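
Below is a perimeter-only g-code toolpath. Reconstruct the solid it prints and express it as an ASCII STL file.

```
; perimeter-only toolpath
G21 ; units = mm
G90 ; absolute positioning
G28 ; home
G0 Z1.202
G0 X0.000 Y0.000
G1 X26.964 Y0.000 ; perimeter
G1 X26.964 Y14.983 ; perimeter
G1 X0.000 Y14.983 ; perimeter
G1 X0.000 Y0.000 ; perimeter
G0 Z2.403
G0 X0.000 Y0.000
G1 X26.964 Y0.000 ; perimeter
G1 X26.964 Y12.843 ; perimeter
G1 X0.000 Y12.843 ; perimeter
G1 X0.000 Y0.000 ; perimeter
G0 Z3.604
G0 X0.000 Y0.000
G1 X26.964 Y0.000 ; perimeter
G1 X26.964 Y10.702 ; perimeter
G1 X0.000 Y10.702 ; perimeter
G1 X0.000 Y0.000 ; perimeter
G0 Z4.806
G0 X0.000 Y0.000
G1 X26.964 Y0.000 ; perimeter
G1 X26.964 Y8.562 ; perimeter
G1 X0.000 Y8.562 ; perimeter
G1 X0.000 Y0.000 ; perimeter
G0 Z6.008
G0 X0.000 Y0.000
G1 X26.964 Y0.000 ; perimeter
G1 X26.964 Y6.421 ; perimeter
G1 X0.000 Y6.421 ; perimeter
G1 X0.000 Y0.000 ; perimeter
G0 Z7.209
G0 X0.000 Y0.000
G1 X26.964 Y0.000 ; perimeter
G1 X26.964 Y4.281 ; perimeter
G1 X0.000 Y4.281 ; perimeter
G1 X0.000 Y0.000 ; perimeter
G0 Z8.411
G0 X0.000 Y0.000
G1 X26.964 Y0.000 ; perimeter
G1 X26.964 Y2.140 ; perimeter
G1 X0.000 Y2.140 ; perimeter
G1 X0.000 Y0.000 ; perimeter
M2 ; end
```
solid part
  facet normal 0.0000 0.0000 -1.0000
    outer loop
      vertex 26.964 17.124 0.000
      vertex 26.964 0.000 0.000
      vertex 0.000 0.000 0.000
    endloop
  endfacet
  facet normal 0.0000 0.0000 -1.0000
    outer loop
      vertex 0.000 17.124 0.000
      vertex 26.964 17.124 0.000
      vertex 0.000 0.000 0.000
    endloop
  endfacet
  facet normal 0.0000 -1.0000 0.0000
    outer loop
      vertex 0.000 0.000 0.000
      vertex 26.964 0.000 0.000
      vertex 26.964 0.000 9.612
    endloop
  endfacet
  facet normal 0.0000 -1.0000 0.0000
    outer loop
      vertex 0.000 0.000 0.000
      vertex 26.964 0.000 9.612
      vertex 0.000 0.000 9.612
    endloop
  endfacet
  facet normal 0.0000 0.4895 0.8720
    outer loop
      vertex 0.000 0.000 9.612
      vertex 26.964 0.000 9.612
      vertex 26.964 17.124 0.000
    endloop
  endfacet
  facet normal 0.0000 0.4895 0.8720
    outer loop
      vertex 0.000 0.000 9.612
      vertex 26.964 17.124 0.000
      vertex 0.000 17.124 0.000
    endloop
  endfacet
  facet normal -1.0000 0.0000 0.0000
    outer loop
      vertex 0.000 0.000 9.612
      vertex 0.000 17.124 0.000
      vertex 0.000 0.000 0.000
    endloop
  endfacet
  facet normal 1.0000 0.0000 0.0000
    outer loop
      vertex 26.964 0.000 0.000
      vertex 26.964 17.124 0.000
      vertex 26.964 0.000 9.612
    endloop
  endfacet
endsolid part

The G0 Z moves step by Δz≈1.202 mm. The G1 loops shrink linearly with z, so the solid tapers from its base footprint up to z≈9.61. Closing with a flat bottom cap and the tapered top and triangulating gives 8 facets — a wedge (ramp): 27 × 17.1 mm base, rising to 9.61 mm along the y=0 edge and sloping linearly to z=0 at y=17.1.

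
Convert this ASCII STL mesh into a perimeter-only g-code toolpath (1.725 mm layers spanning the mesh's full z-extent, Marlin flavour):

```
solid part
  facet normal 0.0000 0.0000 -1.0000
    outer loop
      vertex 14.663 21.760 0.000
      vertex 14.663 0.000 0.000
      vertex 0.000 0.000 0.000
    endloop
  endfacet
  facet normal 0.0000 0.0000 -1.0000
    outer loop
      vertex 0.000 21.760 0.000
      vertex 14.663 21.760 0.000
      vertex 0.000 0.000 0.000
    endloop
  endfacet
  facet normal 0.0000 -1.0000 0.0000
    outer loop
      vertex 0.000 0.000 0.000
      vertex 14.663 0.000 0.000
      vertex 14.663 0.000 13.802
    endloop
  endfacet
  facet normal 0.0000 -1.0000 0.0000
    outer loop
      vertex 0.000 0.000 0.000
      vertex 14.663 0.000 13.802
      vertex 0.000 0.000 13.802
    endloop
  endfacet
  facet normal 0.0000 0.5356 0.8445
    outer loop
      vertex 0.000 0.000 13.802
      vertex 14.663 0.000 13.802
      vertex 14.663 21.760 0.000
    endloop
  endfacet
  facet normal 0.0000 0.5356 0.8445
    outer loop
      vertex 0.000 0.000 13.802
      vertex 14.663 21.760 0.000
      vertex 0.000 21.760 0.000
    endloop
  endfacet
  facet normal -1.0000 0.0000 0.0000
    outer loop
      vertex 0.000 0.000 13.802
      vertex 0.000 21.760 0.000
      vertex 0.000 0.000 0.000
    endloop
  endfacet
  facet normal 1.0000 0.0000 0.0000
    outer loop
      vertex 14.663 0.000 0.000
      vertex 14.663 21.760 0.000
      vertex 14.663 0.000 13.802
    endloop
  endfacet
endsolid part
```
; perimeter-only toolpath
G21 ; units = mm
G90 ; absolute positioning
G28 ; home
; layer 1
G0 Z1.725
G0 X0.000 Y0.000
G1 X14.663 Y0.000
G1 X14.663 Y19.040
G1 X0.000 Y19.040
G1 X0.000 Y0.000
; layer 2
G0 Z3.450
G0 X0.000 Y0.000
G1 X14.663 Y0.000
G1 X14.663 Y16.320
G1 X0.000 Y16.320
G1 X0.000 Y0.000
; layer 3
G0 Z5.176
G0 X0.000 Y0.000
G1 X14.663 Y0.000
G1 X14.663 Y13.600
G1 X0.000 Y13.600
G1 X0.000 Y0.000
; layer 4
G0 Z6.901
G0 X0.000 Y0.000
G1 X14.663 Y0.000
G1 X14.663 Y10.880
G1 X0.000 Y10.880
G1 X0.000 Y0.000
; layer 5
G0 Z8.626
G0 X0.000 Y0.000
G1 X14.663 Y0.000
G1 X14.663 Y8.160
G1 X0.000 Y8.160
G1 X0.000 Y0.000
; layer 6
G0 Z10.351
G0 X0.000 Y0.000
G1 X14.663 Y0.000
G1 X14.663 Y5.440
G1 X0.000 Y5.440
G1 X0.000 Y0.000
; layer 7
G0 Z12.077
G0 X0.000 Y0.000
G1 X14.663 Y0.000
G1 X14.663 Y2.720
G1 X0.000 Y2.720
G1 X0.000 Y0.000
M2 ; end

The solid is a wedge (ramp): 14.7 × 21.8 mm base, rising to 13.8 mm along the y=0 edge and sloping linearly to z=0 at y=21.8. Slicing at Δz = 1.725 mm — 8 equal slices spanning the solid's height, so layer i sits at z = i·h/8 — gives 7 non-empty perimeters. Each is a 4-segment closed polygon; G0 lifts to the layer z and rapids to the start vertex, then G1 traces the edges. The cross-section shrinks linearly with z (the slice at the apex is degenerate and omitted).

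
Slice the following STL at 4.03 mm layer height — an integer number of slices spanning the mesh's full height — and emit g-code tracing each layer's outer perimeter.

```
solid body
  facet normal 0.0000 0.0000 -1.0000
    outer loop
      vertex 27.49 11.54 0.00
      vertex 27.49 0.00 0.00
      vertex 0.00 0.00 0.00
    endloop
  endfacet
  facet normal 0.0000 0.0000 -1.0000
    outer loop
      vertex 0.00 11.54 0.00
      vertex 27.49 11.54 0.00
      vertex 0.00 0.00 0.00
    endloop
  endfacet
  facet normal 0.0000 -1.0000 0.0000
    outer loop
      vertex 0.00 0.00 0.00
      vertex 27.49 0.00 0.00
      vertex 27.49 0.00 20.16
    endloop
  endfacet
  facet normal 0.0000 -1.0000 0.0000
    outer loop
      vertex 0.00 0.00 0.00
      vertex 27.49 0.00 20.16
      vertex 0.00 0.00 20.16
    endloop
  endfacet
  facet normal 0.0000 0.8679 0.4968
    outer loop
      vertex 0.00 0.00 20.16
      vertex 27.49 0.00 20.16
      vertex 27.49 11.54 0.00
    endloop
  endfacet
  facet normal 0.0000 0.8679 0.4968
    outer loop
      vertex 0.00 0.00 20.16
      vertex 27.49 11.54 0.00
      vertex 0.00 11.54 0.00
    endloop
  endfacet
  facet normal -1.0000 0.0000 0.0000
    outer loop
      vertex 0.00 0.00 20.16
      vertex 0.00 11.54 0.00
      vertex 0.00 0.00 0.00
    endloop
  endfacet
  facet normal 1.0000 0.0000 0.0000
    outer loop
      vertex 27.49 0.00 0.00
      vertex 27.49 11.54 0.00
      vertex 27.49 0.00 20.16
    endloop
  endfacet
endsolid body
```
; perimeter-only toolpath
G21 ; units = mm
G90 ; absolute positioning
G28 ; home
; layer 1
G0 Z4.03
G0 X0.00 Y0.00
G1 X27.49 Y0.00
G1 X27.49 Y9.23
G1 X0.00 Y9.23
G1 X0.00 Y0.00
; layer 2
G0 Z8.06
G0 X0.00 Y0.00
G1 X27.49 Y0.00
G1 X27.49 Y6.92
G1 X0.00 Y6.92
G1 X0.00 Y0.00
; layer 3
G0 Z12.10
G0 X0.00 Y0.00
G1 X27.49 Y0.00
G1 X27.49 Y4.62
G1 X0.00 Y4.62
G1 X0.00 Y0.00
; layer 4
G0 Z16.13
G0 X0.00 Y0.00
G1 X27.49 Y0.00
G1 X27.49 Y2.31
G1 X0.00 Y2.31
G1 X0.00 Y0.00
M2 ; end

The solid is a wedge (ramp): 27.5 × 11.5 mm base, rising to 20.2 mm along the y=0 edge and sloping linearly to z=0 at y=11.5. Slicing at Δz = 4.03 mm — 5 equal slices spanning the solid's height, so layer i sits at z = i·h/5 — gives 4 non-empty perimeters. Each is a 4-segment closed polygon; G0 lifts to the layer z and rapids to the start vertex, then G1 traces the edges. The cross-section shrinks linearly with z (the slice at the apex is degenerate and omitted).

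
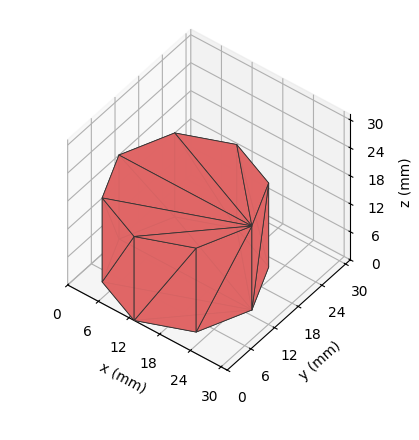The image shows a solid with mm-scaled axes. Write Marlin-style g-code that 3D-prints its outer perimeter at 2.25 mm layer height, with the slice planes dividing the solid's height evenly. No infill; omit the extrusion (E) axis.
Reading the render: the shape is a regular 8-sided prism (a cylinder approximated with 8 flat sides), circumscribed radius ≈ 13 mm, height ≈ 18 mm (dimensions read to the nearest mm from the axis ticks). For the g-code, the solid's height is divided into equal slices at the stated Δz and each level perimeter traced with G1 moves after a G0 lift.

; perimeter-only toolpath
G21 ; units = mm
G90 ; absolute positioning
G28 ; home
; layer 1
G0 Z2.25
G0 X26.00 Y13.00
G1 X22.19 Y22.19
G1 X13.00 Y26.00
G1 X3.81 Y22.19
G1 X0.00 Y13.00
G1 X3.81 Y3.81
G1 X13.00 Y0.00
G1 X22.19 Y3.81
G1 X26.00 Y13.00
; layer 2
G0 Z4.50
G0 X26.00 Y13.00
G1 X22.19 Y22.19
G1 X13.00 Y26.00
G1 X3.81 Y22.19
G1 X0.00 Y13.00
G1 X3.81 Y3.81
G1 X13.00 Y0.00
G1 X22.19 Y3.81
G1 X26.00 Y13.00
; layer 3
G0 Z6.75
G0 X26.00 Y13.00
G1 X22.19 Y22.19
G1 X13.00 Y26.00
G1 X3.81 Y22.19
G1 X0.00 Y13.00
G1 X3.81 Y3.81
G1 X13.00 Y0.00
G1 X22.19 Y3.81
G1 X26.00 Y13.00
; layer 4
G0 Z9.00
G0 X26.00 Y13.00
G1 X22.19 Y22.19
G1 X13.00 Y26.00
G1 X3.81 Y22.19
G1 X0.00 Y13.00
G1 X3.81 Y3.81
G1 X13.00 Y0.00
G1 X22.19 Y3.81
G1 X26.00 Y13.00
; layer 5
G0 Z11.25
G0 X26.00 Y13.00
G1 X22.19 Y22.19
G1 X13.00 Y26.00
G1 X3.81 Y22.19
G1 X0.00 Y13.00
G1 X3.81 Y3.81
G1 X13.00 Y0.00
G1 X22.19 Y3.81
G1 X26.00 Y13.00
; layer 6
G0 Z13.50
G0 X26.00 Y13.00
G1 X22.19 Y22.19
G1 X13.00 Y26.00
G1 X3.81 Y22.19
G1 X0.00 Y13.00
G1 X3.81 Y3.81
G1 X13.00 Y0.00
G1 X22.19 Y3.81
G1 X26.00 Y13.00
; layer 7
G0 Z15.75
G0 X26.00 Y13.00
G1 X22.19 Y22.19
G1 X13.00 Y26.00
G1 X3.81 Y22.19
G1 X0.00 Y13.00
G1 X3.81 Y3.81
G1 X13.00 Y0.00
G1 X22.19 Y3.81
G1 X26.00 Y13.00
; layer 8
G0 Z18.00
G0 X26.00 Y13.00
G1 X22.19 Y22.19
G1 X13.00 Y26.00
G1 X3.81 Y22.19
G1 X0.00 Y13.00
G1 X3.81 Y3.81
G1 X13.00 Y0.00
G1 X22.19 Y3.81
G1 X26.00 Y13.00
M2 ; end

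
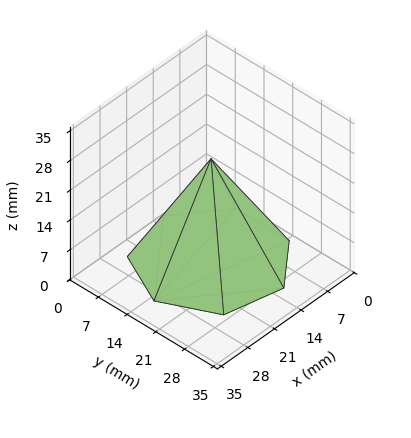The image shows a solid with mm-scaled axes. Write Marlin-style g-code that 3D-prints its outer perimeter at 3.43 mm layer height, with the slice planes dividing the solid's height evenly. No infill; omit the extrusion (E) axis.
Reading the render: the shape is a regular 7-sided pyramid, base circumscribed radius ≈ 15 mm, apex at z ≈ 24 mm (dimensions read to the nearest mm from the axis ticks). For the g-code, the solid's height is divided into equal slices at the stated Δz and each level perimeter traced with G1 moves after a G0 lift.

; perimeter-only toolpath
G21 ; units = mm
G90 ; absolute positioning
G28 ; home
; layer 1
G0 Z3.43
G0 X27.86 Y15.00
G1 X23.01 Y25.05
G1 X12.14 Y27.53
G1 X3.42 Y20.58
G1 X3.42 Y9.42
G1 X12.14 Y2.47
G1 X23.01 Y4.95
G1 X27.86 Y15.00
; layer 2
G0 Z6.86
G0 X25.71 Y15.00
G1 X21.68 Y23.38
G1 X12.61 Y25.44
G1 X5.35 Y19.65
G1 X5.35 Y10.35
G1 X12.61 Y4.56
G1 X21.68 Y6.62
G1 X25.71 Y15.00
; layer 3
G0 Z10.29
G0 X23.57 Y15.00
G1 X20.34 Y21.70
G1 X13.09 Y23.35
G1 X7.28 Y18.72
G1 X7.28 Y11.28
G1 X13.09 Y6.65
G1 X20.34 Y8.30
G1 X23.57 Y15.00
; layer 4
G0 Z13.71
G0 X21.43 Y15.00
G1 X19.01 Y20.03
G1 X13.57 Y21.27
G1 X9.21 Y17.79
G1 X9.21 Y12.21
G1 X13.57 Y8.73
G1 X19.01 Y9.97
G1 X21.43 Y15.00
; layer 5
G0 Z17.14
G0 X19.29 Y15.00
G1 X17.67 Y18.35
G1 X14.05 Y19.18
G1 X11.14 Y16.86
G1 X11.14 Y13.14
G1 X14.05 Y10.82
G1 X17.67 Y11.65
G1 X19.29 Y15.00
; layer 6
G0 Z20.57
G0 X17.14 Y15.00
G1 X16.34 Y16.68
G1 X14.52 Y17.09
G1 X13.07 Y15.93
G1 X13.07 Y14.07
G1 X14.52 Y12.91
G1 X16.34 Y13.32
G1 X17.14 Y15.00
M2 ; end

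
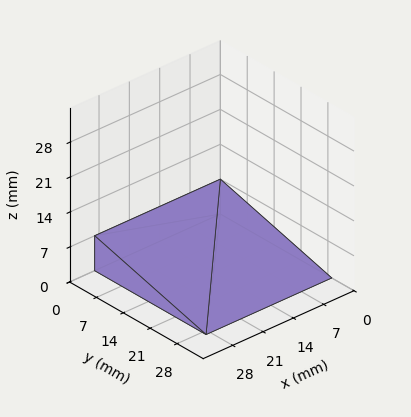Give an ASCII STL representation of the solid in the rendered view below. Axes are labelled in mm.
Reading the render: the shape is a wedge (ramp): 29 × 29 mm base, rising to 7 mm along the y=0 edge and sloping linearly to z=0 at y=29 (dimensions read to the nearest mm from the axis ticks). For the STL, each face is triangulated and given an outward normal.

solid part
  facet normal 0.0000 0.0000 -1.0000
    outer loop
      vertex 29.00 29.00 0.00
      vertex 29.00 0.00 0.00
      vertex 0.00 0.00 0.00
    endloop
  endfacet
  facet normal 0.0000 0.0000 -1.0000
    outer loop
      vertex 0.00 29.00 0.00
      vertex 29.00 29.00 0.00
      vertex 0.00 0.00 0.00
    endloop
  endfacet
  facet normal 0.0000 -1.0000 0.0000
    outer loop
      vertex 0.00 0.00 0.00
      vertex 29.00 0.00 0.00
      vertex 29.00 0.00 7.00
    endloop
  endfacet
  facet normal 0.0000 -1.0000 0.0000
    outer loop
      vertex 0.00 0.00 0.00
      vertex 29.00 0.00 7.00
      vertex 0.00 0.00 7.00
    endloop
  endfacet
  facet normal 0.0000 0.2346 0.9721
    outer loop
      vertex 0.00 0.00 7.00
      vertex 29.00 0.00 7.00
      vertex 29.00 29.00 0.00
    endloop
  endfacet
  facet normal 0.0000 0.2346 0.9721
    outer loop
      vertex 0.00 0.00 7.00
      vertex 29.00 29.00 0.00
      vertex 0.00 29.00 0.00
    endloop
  endfacet
  facet normal -1.0000 0.0000 0.0000
    outer loop
      vertex 0.00 0.00 7.00
      vertex 0.00 29.00 0.00
      vertex 0.00 0.00 0.00
    endloop
  endfacet
  facet normal 1.0000 0.0000 0.0000
    outer loop
      vertex 29.00 0.00 0.00
      vertex 29.00 29.00 0.00
      vertex 29.00 0.00 7.00
    endloop
  endfacet
endsolid part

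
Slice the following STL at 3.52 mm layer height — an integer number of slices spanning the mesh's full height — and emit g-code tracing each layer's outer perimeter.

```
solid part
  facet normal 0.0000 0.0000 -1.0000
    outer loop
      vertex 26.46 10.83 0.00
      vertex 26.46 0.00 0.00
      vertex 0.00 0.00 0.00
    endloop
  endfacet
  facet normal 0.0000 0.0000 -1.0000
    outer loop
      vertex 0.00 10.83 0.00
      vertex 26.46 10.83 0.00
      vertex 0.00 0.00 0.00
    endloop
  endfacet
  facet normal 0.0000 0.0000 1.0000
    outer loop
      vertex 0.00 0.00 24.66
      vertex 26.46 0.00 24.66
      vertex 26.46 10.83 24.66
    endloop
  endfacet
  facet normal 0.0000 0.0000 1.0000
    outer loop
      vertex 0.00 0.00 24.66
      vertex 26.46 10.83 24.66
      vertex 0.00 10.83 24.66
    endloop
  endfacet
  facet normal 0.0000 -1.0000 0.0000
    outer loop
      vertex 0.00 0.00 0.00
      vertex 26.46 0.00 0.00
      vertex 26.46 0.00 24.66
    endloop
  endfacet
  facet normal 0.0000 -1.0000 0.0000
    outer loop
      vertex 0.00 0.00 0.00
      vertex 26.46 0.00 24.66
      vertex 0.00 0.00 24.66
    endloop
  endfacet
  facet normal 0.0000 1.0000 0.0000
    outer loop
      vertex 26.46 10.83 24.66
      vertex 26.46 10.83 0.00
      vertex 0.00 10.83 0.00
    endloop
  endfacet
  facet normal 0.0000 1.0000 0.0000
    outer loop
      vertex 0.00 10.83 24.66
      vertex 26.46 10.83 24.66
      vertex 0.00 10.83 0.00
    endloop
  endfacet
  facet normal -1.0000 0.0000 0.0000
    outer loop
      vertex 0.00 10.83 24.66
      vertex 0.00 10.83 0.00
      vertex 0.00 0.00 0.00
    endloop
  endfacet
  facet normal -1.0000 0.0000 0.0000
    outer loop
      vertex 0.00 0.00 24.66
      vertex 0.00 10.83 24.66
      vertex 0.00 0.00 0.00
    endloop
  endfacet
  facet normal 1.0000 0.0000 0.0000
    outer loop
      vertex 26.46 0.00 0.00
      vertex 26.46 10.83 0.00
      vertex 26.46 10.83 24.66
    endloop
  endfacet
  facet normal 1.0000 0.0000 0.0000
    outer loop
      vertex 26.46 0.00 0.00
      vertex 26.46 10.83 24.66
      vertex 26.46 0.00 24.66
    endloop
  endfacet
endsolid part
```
; perimeter-only toolpath
G21 ; units = mm
G90 ; absolute positioning
G28 ; home
; layer 1
G0 Z3.52
G0 X0.00 Y0.00
G1 X26.46 Y0.00
G1 X26.46 Y10.83
G1 X0.00 Y10.83
G1 X0.00 Y0.00
; layer 2
G0 Z7.05
G0 X0.00 Y0.00
G1 X26.46 Y0.00
G1 X26.46 Y10.83
G1 X0.00 Y10.83
G1 X0.00 Y0.00
; layer 3
G0 Z10.57
G0 X0.00 Y0.00
G1 X26.46 Y0.00
G1 X26.46 Y10.83
G1 X0.00 Y10.83
G1 X0.00 Y0.00
; layer 4
G0 Z14.09
G0 X0.00 Y0.00
G1 X26.46 Y0.00
G1 X26.46 Y10.83
G1 X0.00 Y10.83
G1 X0.00 Y0.00
; layer 5
G0 Z17.61
G0 X0.00 Y0.00
G1 X26.46 Y0.00
G1 X26.46 Y10.83
G1 X0.00 Y10.83
G1 X0.00 Y0.00
; layer 6
G0 Z21.14
G0 X0.00 Y0.00
G1 X26.46 Y0.00
G1 X26.46 Y10.83
G1 X0.00 Y10.83
G1 X0.00 Y0.00
; layer 7
G0 Z24.66
G0 X0.00 Y0.00
G1 X26.46 Y0.00
G1 X26.46 Y10.83
G1 X0.00 Y10.83
G1 X0.00 Y0.00
M2 ; end

The solid is a rectangular box, roughly 26.5 × 10.8 mm footprint and 24.7 mm tall. Slicing at Δz = 3.52 mm — 7 equal slices spanning the solid's height, so layer i sits at z = i·h/7 — gives 7 non-empty perimeters. Each is a 4-segment closed polygon; G0 lifts to the layer z and rapids to the start vertex, then G1 traces the edges.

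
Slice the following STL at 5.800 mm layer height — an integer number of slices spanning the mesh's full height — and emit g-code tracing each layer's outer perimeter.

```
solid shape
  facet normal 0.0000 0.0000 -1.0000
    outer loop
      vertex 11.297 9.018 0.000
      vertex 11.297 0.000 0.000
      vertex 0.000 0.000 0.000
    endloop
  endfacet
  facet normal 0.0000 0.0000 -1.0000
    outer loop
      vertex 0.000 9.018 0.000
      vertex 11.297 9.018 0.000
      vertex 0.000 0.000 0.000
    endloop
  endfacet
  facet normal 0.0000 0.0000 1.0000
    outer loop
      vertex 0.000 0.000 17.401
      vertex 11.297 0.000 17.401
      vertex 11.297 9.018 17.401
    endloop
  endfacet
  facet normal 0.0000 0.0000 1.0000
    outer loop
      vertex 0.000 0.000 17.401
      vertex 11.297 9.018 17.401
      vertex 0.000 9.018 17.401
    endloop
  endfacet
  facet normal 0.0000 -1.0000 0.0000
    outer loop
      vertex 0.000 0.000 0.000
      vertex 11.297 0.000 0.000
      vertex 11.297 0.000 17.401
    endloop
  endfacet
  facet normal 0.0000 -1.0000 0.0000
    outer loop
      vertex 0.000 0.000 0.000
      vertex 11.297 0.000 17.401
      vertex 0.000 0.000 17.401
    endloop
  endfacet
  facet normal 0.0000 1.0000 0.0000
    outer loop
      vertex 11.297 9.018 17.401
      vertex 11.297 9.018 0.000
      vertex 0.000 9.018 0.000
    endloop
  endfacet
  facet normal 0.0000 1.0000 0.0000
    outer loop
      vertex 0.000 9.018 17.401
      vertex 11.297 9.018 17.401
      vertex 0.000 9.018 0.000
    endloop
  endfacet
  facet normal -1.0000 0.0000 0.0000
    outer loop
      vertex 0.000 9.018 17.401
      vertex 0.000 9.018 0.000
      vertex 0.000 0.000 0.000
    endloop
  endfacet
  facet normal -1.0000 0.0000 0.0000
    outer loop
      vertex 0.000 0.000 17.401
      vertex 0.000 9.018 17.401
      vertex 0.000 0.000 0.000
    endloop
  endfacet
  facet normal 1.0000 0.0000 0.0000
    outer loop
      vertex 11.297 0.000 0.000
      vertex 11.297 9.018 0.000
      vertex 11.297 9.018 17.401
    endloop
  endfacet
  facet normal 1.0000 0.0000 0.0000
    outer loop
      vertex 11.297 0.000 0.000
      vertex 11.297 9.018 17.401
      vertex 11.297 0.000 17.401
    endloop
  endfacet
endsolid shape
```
; perimeter-only toolpath
G21 ; units = mm
G90 ; absolute positioning
G28 ; home
; layer 1
G0 Z5.800
G0 X0.000 Y0.000
G1 X11.297 Y0.000
G1 X11.297 Y9.018
G1 X0.000 Y9.018
G1 X0.000 Y0.000
; layer 2
G0 Z11.601
G0 X0.000 Y0.000
G1 X11.297 Y0.000
G1 X11.297 Y9.018
G1 X0.000 Y9.018
G1 X0.000 Y0.000
; layer 3
G0 Z17.401
G0 X0.000 Y0.000
G1 X11.297 Y0.000
G1 X11.297 Y9.018
G1 X0.000 Y9.018
G1 X0.000 Y0.000
M2 ; end

The solid is a rectangular box, roughly 11.3 × 9.02 mm footprint and 17.4 mm tall. Slicing at Δz = 5.800 mm — 3 equal slices spanning the solid's height, so layer i sits at z = i·h/3 — gives 3 non-empty perimeters. Each is a 4-segment closed polygon; G0 lifts to the layer z and rapids to the start vertex, then G1 traces the edges.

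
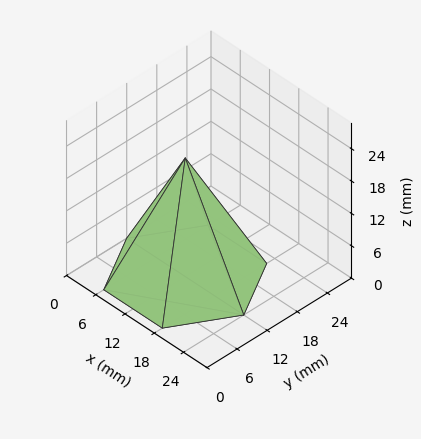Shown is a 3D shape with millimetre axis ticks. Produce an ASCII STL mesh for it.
Reading the render: the shape is a regular 6-sided pyramid, base circumscribed radius ≈ 12 mm, apex at z ≈ 22 mm (dimensions read to the nearest mm from the axis ticks). For the STL, each face is triangulated and given an outward normal.

solid part
  facet normal 0.0000 0.0000 -1.0000
    outer loop
      vertex 6.0 22.4 0.0
      vertex 18.0 22.4 0.0
      vertex 24.0 12.0 0.0
    endloop
  endfacet
  facet normal 0.0000 0.0000 -1.0000
    outer loop
      vertex 0.0 12.0 0.0
      vertex 6.0 22.4 0.0
      vertex 24.0 12.0 0.0
    endloop
  endfacet
  facet normal 0.0000 0.0000 -1.0000
    outer loop
      vertex 6.0 1.6 0.0
      vertex 0.0 12.0 0.0
      vertex 24.0 12.0 0.0
    endloop
  endfacet
  facet normal 0.0000 0.0000 -1.0000
    outer loop
      vertex 18.0 1.6 0.0
      vertex 6.0 1.6 0.0
      vertex 24.0 12.0 0.0
    endloop
  endfacet
  facet normal 0.7832 0.4518 0.4272
    outer loop
      vertex 24.0 12.0 0.0
      vertex 18.0 22.4 0.0
      vertex 12.0 12.0 22.0
    endloop
  endfacet
  facet normal 0.0000 0.9041 0.4274
    outer loop
      vertex 18.0 22.4 0.0
      vertex 6.0 22.4 0.0
      vertex 12.0 12.0 22.0
    endloop
  endfacet
  facet normal -0.7832 0.4518 0.4272
    outer loop
      vertex 6.0 22.4 0.0
      vertex 0.0 12.0 0.0
      vertex 12.0 12.0 22.0
    endloop
  endfacet
  facet normal -0.7832 -0.4518 0.4272
    outer loop
      vertex 0.0 12.0 0.0
      vertex 6.0 1.6 0.0
      vertex 12.0 12.0 22.0
    endloop
  endfacet
  facet normal 0.0000 -0.9041 0.4274
    outer loop
      vertex 6.0 1.6 0.0
      vertex 18.0 1.6 0.0
      vertex 12.0 12.0 22.0
    endloop
  endfacet
  facet normal 0.7832 -0.4518 0.4272
    outer loop
      vertex 18.0 1.6 0.0
      vertex 24.0 12.0 0.0
      vertex 12.0 12.0 22.0
    endloop
  endfacet
endsolid part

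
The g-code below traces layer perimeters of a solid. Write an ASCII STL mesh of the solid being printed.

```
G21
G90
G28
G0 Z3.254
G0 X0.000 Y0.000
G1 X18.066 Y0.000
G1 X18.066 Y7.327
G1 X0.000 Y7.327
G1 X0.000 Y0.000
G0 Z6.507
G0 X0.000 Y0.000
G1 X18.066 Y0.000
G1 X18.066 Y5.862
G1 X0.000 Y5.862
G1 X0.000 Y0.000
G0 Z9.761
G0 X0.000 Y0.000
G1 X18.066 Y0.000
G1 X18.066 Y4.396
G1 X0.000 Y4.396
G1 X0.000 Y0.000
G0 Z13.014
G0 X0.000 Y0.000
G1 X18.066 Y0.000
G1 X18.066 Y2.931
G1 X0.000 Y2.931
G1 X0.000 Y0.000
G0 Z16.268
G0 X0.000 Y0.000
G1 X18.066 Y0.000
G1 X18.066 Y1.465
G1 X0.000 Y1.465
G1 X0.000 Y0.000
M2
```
solid part
  facet normal 0.0000 0.0000 -1.0000
    outer loop
      vertex 18.066 8.793 0.000
      vertex 18.066 0.000 0.000
      vertex 0.000 0.000 0.000
    endloop
  endfacet
  facet normal 0.0000 0.0000 -1.0000
    outer loop
      vertex 0.000 8.793 0.000
      vertex 18.066 8.793 0.000
      vertex 0.000 0.000 0.000
    endloop
  endfacet
  facet normal 0.0000 -1.0000 0.0000
    outer loop
      vertex 0.000 0.000 0.000
      vertex 18.066 0.000 0.000
      vertex 18.066 0.000 19.521
    endloop
  endfacet
  facet normal 0.0000 -1.0000 0.0000
    outer loop
      vertex 0.000 0.000 0.000
      vertex 18.066 0.000 19.521
      vertex 0.000 0.000 19.521
    endloop
  endfacet
  facet normal 0.0000 0.9118 0.4107
    outer loop
      vertex 0.000 0.000 19.521
      vertex 18.066 0.000 19.521
      vertex 18.066 8.793 0.000
    endloop
  endfacet
  facet normal 0.0000 0.9118 0.4107
    outer loop
      vertex 0.000 0.000 19.521
      vertex 18.066 8.793 0.000
      vertex 0.000 8.793 0.000
    endloop
  endfacet
  facet normal -1.0000 0.0000 0.0000
    outer loop
      vertex 0.000 0.000 19.521
      vertex 0.000 8.793 0.000
      vertex 0.000 0.000 0.000
    endloop
  endfacet
  facet normal 1.0000 0.0000 0.0000
    outer loop
      vertex 18.066 0.000 0.000
      vertex 18.066 8.793 0.000
      vertex 18.066 0.000 19.521
    endloop
  endfacet
endsolid part

The G0 Z moves step by Δz≈3.254 mm. The G1 loops shrink linearly with z, so the solid tapers from its base footprint up to z≈19.5. Closing with a flat bottom cap and the tapered top and triangulating gives 8 facets — a wedge (ramp): 18.1 × 8.79 mm base, rising to 19.5 mm along the y=0 edge and sloping linearly to z=0 at y=8.79.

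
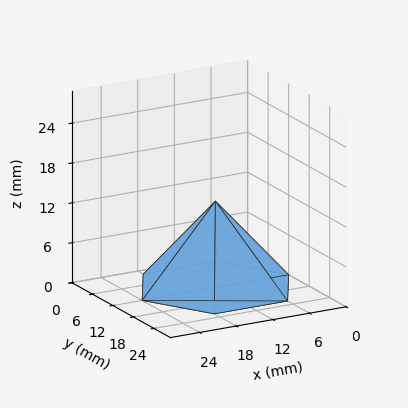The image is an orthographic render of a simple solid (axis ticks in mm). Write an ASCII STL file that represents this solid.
Reading the render: the shape is a regular 6-sided pyramid, base circumscribed radius ≈ 12 mm, apex at z ≈ 13 mm (dimensions read to the nearest mm from the axis ticks). For the STL, each face is triangulated and given an outward normal.

solid part
  facet normal 0.0000 0.0000 -1.0000
    outer loop
      vertex 6.000 22.392 0.000
      vertex 18.000 22.392 0.000
      vertex 24.000 12.000 0.000
    endloop
  endfacet
  facet normal 0.0000 0.0000 -1.0000
    outer loop
      vertex 0.000 12.000 0.000
      vertex 6.000 22.392 0.000
      vertex 24.000 12.000 0.000
    endloop
  endfacet
  facet normal 0.0000 0.0000 -1.0000
    outer loop
      vertex 6.000 1.608 0.000
      vertex 0.000 12.000 0.000
      vertex 24.000 12.000 0.000
    endloop
  endfacet
  facet normal 0.0000 0.0000 -1.0000
    outer loop
      vertex 18.000 1.608 0.000
      vertex 6.000 1.608 0.000
      vertex 24.000 12.000 0.000
    endloop
  endfacet
  facet normal 0.6764 0.3906 0.6244
    outer loop
      vertex 24.000 12.000 0.000
      vertex 18.000 22.392 0.000
      vertex 12.000 12.000 13.000
    endloop
  endfacet
  facet normal 0.0000 0.7811 0.6244
    outer loop
      vertex 18.000 22.392 0.000
      vertex 6.000 22.392 0.000
      vertex 12.000 12.000 13.000
    endloop
  endfacet
  facet normal -0.6764 0.3906 0.6244
    outer loop
      vertex 6.000 22.392 0.000
      vertex 0.000 12.000 0.000
      vertex 12.000 12.000 13.000
    endloop
  endfacet
  facet normal -0.6764 -0.3906 0.6244
    outer loop
      vertex 0.000 12.000 0.000
      vertex 6.000 1.608 0.000
      vertex 12.000 12.000 13.000
    endloop
  endfacet
  facet normal 0.0000 -0.7811 0.6244
    outer loop
      vertex 6.000 1.608 0.000
      vertex 18.000 1.608 0.000
      vertex 12.000 12.000 13.000
    endloop
  endfacet
  facet normal 0.6764 -0.3906 0.6244
    outer loop
      vertex 18.000 1.608 0.000
      vertex 24.000 12.000 0.000
      vertex 12.000 12.000 13.000
    endloop
  endfacet
endsolid part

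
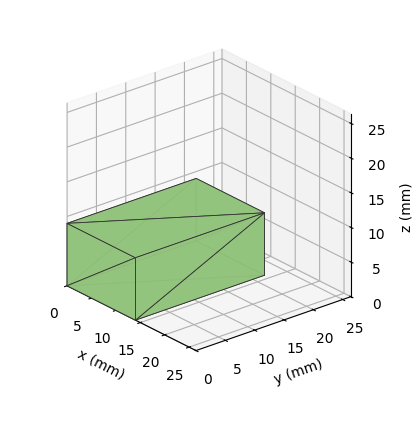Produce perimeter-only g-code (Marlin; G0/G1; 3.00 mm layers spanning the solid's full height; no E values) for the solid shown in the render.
Reading the render: the shape is a rectangular box, roughly 14 × 22 mm footprint and 9 mm tall (dimensions read to the nearest mm from the axis ticks). For the g-code, the solid's height is divided into equal slices at the stated Δz and each level perimeter traced with G1 moves after a G0 lift.

; perimeter-only toolpath
G21 ; units = mm
G90 ; absolute positioning
G28 ; home
; layer 1
G0 Z3.00
G0 X0.00 Y0.00
G1 X14.00 Y0.00
G1 X14.00 Y22.00
G1 X0.00 Y22.00
G1 X0.00 Y0.00
; layer 2
G0 Z6.00
G0 X0.00 Y0.00
G1 X14.00 Y0.00
G1 X14.00 Y22.00
G1 X0.00 Y22.00
G1 X0.00 Y0.00
; layer 3
G0 Z9.00
G0 X0.00 Y0.00
G1 X14.00 Y0.00
G1 X14.00 Y22.00
G1 X0.00 Y22.00
G1 X0.00 Y0.00
M2 ; end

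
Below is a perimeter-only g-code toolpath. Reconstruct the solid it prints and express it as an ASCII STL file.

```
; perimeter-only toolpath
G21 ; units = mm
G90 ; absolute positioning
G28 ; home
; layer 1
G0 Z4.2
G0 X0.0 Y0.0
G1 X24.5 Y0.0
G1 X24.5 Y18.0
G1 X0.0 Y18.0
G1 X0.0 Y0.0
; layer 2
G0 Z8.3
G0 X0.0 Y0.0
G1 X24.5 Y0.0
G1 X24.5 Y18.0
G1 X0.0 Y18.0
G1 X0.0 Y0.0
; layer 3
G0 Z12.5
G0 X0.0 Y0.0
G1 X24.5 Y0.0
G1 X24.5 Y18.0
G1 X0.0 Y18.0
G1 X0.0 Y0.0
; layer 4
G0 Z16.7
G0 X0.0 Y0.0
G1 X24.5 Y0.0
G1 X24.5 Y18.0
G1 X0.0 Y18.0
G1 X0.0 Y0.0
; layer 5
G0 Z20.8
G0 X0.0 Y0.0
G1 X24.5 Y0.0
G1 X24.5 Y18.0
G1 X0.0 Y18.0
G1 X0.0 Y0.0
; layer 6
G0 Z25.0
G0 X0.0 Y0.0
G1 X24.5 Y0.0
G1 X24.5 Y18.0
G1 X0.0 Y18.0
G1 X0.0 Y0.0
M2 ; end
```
solid part
  facet normal 0.0000 0.0000 -1.0000
    outer loop
      vertex 24.5 18.0 0.0
      vertex 24.5 0.0 0.0
      vertex 0.0 0.0 0.0
    endloop
  endfacet
  facet normal 0.0000 0.0000 -1.0000
    outer loop
      vertex 0.0 18.0 0.0
      vertex 24.5 18.0 0.0
      vertex 0.0 0.0 0.0
    endloop
  endfacet
  facet normal 0.0000 0.0000 1.0000
    outer loop
      vertex 0.0 0.0 25.0
      vertex 24.5 0.0 25.0
      vertex 24.5 18.0 25.0
    endloop
  endfacet
  facet normal 0.0000 0.0000 1.0000
    outer loop
      vertex 0.0 0.0 25.0
      vertex 24.5 18.0 25.0
      vertex 0.0 18.0 25.0
    endloop
  endfacet
  facet normal 0.0000 -1.0000 0.0000
    outer loop
      vertex 0.0 0.0 0.0
      vertex 24.5 0.0 0.0
      vertex 24.5 0.0 25.0
    endloop
  endfacet
  facet normal 0.0000 -1.0000 0.0000
    outer loop
      vertex 0.0 0.0 0.0
      vertex 24.5 0.0 25.0
      vertex 0.0 0.0 25.0
    endloop
  endfacet
  facet normal 0.0000 1.0000 0.0000
    outer loop
      vertex 24.5 18.0 25.0
      vertex 24.5 18.0 0.0
      vertex 0.0 18.0 0.0
    endloop
  endfacet
  facet normal 0.0000 1.0000 0.0000
    outer loop
      vertex 0.0 18.0 25.0
      vertex 24.5 18.0 25.0
      vertex 0.0 18.0 0.0
    endloop
  endfacet
  facet normal -1.0000 0.0000 0.0000
    outer loop
      vertex 0.0 18.0 25.0
      vertex 0.0 18.0 0.0
      vertex 0.0 0.0 0.0
    endloop
  endfacet
  facet normal -1.0000 0.0000 0.0000
    outer loop
      vertex 0.0 0.0 25.0
      vertex 0.0 18.0 25.0
      vertex 0.0 0.0 0.0
    endloop
  endfacet
  facet normal 1.0000 0.0000 0.0000
    outer loop
      vertex 24.5 0.0 0.0
      vertex 24.5 18.0 0.0
      vertex 24.5 18.0 25.0
    endloop
  endfacet
  facet normal 1.0000 0.0000 0.0000
    outer loop
      vertex 24.5 0.0 0.0
      vertex 24.5 18.0 25.0
      vertex 24.5 0.0 25.0
    endloop
  endfacet
endsolid part

The G0 Z moves step by Δz≈4.2 mm. Every layer's G1 loop is the same polygon, so the solid is a straight extrusion of it from z=0 to z≈25. Closing with flat bottom and top caps and triangulating gives 12 facets — a rectangular box, roughly 24.5 × 18 mm footprint and 25 mm tall.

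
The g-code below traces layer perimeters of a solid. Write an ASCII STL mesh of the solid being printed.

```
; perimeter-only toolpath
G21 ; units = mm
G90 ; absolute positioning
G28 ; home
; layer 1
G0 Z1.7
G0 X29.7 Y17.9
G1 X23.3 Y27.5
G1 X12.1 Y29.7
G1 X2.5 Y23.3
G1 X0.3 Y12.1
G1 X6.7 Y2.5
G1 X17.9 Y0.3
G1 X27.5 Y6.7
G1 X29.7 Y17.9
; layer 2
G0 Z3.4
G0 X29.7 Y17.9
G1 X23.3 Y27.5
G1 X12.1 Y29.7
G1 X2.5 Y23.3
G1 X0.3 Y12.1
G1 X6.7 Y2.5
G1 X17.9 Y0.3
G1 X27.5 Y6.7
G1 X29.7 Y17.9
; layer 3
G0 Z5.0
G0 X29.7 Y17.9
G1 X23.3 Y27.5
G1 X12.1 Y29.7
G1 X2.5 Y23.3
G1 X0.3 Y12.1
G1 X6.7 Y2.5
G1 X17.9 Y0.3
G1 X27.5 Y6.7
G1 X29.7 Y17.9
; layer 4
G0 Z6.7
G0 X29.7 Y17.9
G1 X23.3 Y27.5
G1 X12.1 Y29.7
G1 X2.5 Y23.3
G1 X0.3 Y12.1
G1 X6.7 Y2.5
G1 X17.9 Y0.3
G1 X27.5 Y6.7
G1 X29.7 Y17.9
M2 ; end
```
solid part
  facet normal 0.0000 0.0000 -1.0000
    outer loop
      vertex 12.1 29.7 0.0
      vertex 23.3 27.5 0.0
      vertex 29.7 17.9 0.0
    endloop
  endfacet
  facet normal 0.0000 0.0000 -1.0000
    outer loop
      vertex 2.5 23.3 0.0
      vertex 12.1 29.7 0.0
      vertex 29.7 17.9 0.0
    endloop
  endfacet
  facet normal 0.0000 0.0000 -1.0000
    outer loop
      vertex 0.3 12.1 0.0
      vertex 2.5 23.3 0.0
      vertex 29.7 17.9 0.0
    endloop
  endfacet
  facet normal 0.0000 0.0000 -1.0000
    outer loop
      vertex 6.7 2.5 0.0
      vertex 0.3 12.1 0.0
      vertex 29.7 17.9 0.0
    endloop
  endfacet
  facet normal 0.0000 0.0000 -1.0000
    outer loop
      vertex 17.9 0.3 0.0
      vertex 6.7 2.5 0.0
      vertex 29.7 17.9 0.0
    endloop
  endfacet
  facet normal 0.0000 0.0000 -1.0000
    outer loop
      vertex 27.5 6.7 0.0
      vertex 17.9 0.3 0.0
      vertex 29.7 17.9 0.0
    endloop
  endfacet
  facet normal 0.0000 0.0000 1.0000
    outer loop
      vertex 29.7 17.9 6.7
      vertex 23.3 27.5 6.7
      vertex 12.1 29.7 6.7
    endloop
  endfacet
  facet normal 0.0000 0.0000 1.0000
    outer loop
      vertex 29.7 17.9 6.7
      vertex 12.1 29.7 6.7
      vertex 2.5 23.3 6.7
    endloop
  endfacet
  facet normal 0.0000 0.0000 1.0000
    outer loop
      vertex 29.7 17.9 6.7
      vertex 2.5 23.3 6.7
      vertex 0.3 12.1 6.7
    endloop
  endfacet
  facet normal 0.0000 0.0000 1.0000
    outer loop
      vertex 29.7 17.9 6.7
      vertex 0.3 12.1 6.7
      vertex 6.7 2.5 6.7
    endloop
  endfacet
  facet normal 0.0000 0.0000 1.0000
    outer loop
      vertex 29.7 17.9 6.7
      vertex 6.7 2.5 6.7
      vertex 17.9 0.3 6.7
    endloop
  endfacet
  facet normal 0.0000 0.0000 1.0000
    outer loop
      vertex 29.7 17.9 6.7
      vertex 17.9 0.3 6.7
      vertex 27.5 6.7 6.7
    endloop
  endfacet
  facet normal 0.8321 0.5547 0.0000
    outer loop
      vertex 29.7 17.9 0.0
      vertex 23.3 27.5 0.0
      vertex 23.3 27.5 6.7
    endloop
  endfacet
  facet normal 0.8321 0.5547 0.0000
    outer loop
      vertex 29.7 17.9 0.0
      vertex 23.3 27.5 6.7
      vertex 29.7 17.9 6.7
    endloop
  endfacet
  facet normal 0.1927 0.9812 0.0000
    outer loop
      vertex 23.3 27.5 0.0
      vertex 12.1 29.7 0.0
      vertex 12.1 29.7 6.7
    endloop
  endfacet
  facet normal 0.1927 0.9812 0.0000
    outer loop
      vertex 23.3 27.5 0.0
      vertex 12.1 29.7 6.7
      vertex 23.3 27.5 6.7
    endloop
  endfacet
  facet normal -0.5547 0.8321 0.0000
    outer loop
      vertex 12.1 29.7 0.0
      vertex 2.5 23.3 0.0
      vertex 2.5 23.3 6.7
    endloop
  endfacet
  facet normal -0.5547 0.8321 0.0000
    outer loop
      vertex 12.1 29.7 0.0
      vertex 2.5 23.3 6.7
      vertex 12.1 29.7 6.7
    endloop
  endfacet
  facet normal -0.9812 0.1927 0.0000
    outer loop
      vertex 2.5 23.3 0.0
      vertex 0.3 12.1 0.0
      vertex 0.3 12.1 6.7
    endloop
  endfacet
  facet normal -0.9812 0.1927 0.0000
    outer loop
      vertex 2.5 23.3 0.0
      vertex 0.3 12.1 6.7
      vertex 2.5 23.3 6.7
    endloop
  endfacet
  facet normal -0.8321 -0.5547 0.0000
    outer loop
      vertex 0.3 12.1 0.0
      vertex 6.7 2.5 0.0
      vertex 6.7 2.5 6.7
    endloop
  endfacet
  facet normal -0.8321 -0.5547 0.0000
    outer loop
      vertex 0.3 12.1 0.0
      vertex 6.7 2.5 6.7
      vertex 0.3 12.1 6.7
    endloop
  endfacet
  facet normal -0.1927 -0.9812 0.0000
    outer loop
      vertex 6.7 2.5 0.0
      vertex 17.9 0.3 0.0
      vertex 17.9 0.3 6.7
    endloop
  endfacet
  facet normal -0.1927 -0.9812 0.0000
    outer loop
      vertex 6.7 2.5 0.0
      vertex 17.9 0.3 6.7
      vertex 6.7 2.5 6.7
    endloop
  endfacet
  facet normal 0.5547 -0.8321 0.0000
    outer loop
      vertex 17.9 0.3 0.0
      vertex 27.5 6.7 0.0
      vertex 27.5 6.7 6.7
    endloop
  endfacet
  facet normal 0.5547 -0.8321 0.0000
    outer loop
      vertex 17.9 0.3 0.0
      vertex 27.5 6.7 6.7
      vertex 17.9 0.3 6.7
    endloop
  endfacet
  facet normal 0.9812 -0.1927 0.0000
    outer loop
      vertex 27.5 6.7 0.0
      vertex 29.7 17.9 0.0
      vertex 29.7 17.9 6.7
    endloop
  endfacet
  facet normal 0.9812 -0.1927 0.0000
    outer loop
      vertex 27.5 6.7 0.0
      vertex 29.7 17.9 6.7
      vertex 27.5 6.7 6.7
    endloop
  endfacet
endsolid part

The G0 Z moves step by Δz≈1.7 mm. Every layer's G1 loop is the same polygon, so the solid is a straight extrusion of it from z=0 to z≈6.7. Closing with flat bottom and top caps and triangulating gives 28 facets — a regular 8-sided prism (a cylinder approximated with 8 flat sides), circumscribed radius ≈ 15 mm, height ≈ 6.7 mm.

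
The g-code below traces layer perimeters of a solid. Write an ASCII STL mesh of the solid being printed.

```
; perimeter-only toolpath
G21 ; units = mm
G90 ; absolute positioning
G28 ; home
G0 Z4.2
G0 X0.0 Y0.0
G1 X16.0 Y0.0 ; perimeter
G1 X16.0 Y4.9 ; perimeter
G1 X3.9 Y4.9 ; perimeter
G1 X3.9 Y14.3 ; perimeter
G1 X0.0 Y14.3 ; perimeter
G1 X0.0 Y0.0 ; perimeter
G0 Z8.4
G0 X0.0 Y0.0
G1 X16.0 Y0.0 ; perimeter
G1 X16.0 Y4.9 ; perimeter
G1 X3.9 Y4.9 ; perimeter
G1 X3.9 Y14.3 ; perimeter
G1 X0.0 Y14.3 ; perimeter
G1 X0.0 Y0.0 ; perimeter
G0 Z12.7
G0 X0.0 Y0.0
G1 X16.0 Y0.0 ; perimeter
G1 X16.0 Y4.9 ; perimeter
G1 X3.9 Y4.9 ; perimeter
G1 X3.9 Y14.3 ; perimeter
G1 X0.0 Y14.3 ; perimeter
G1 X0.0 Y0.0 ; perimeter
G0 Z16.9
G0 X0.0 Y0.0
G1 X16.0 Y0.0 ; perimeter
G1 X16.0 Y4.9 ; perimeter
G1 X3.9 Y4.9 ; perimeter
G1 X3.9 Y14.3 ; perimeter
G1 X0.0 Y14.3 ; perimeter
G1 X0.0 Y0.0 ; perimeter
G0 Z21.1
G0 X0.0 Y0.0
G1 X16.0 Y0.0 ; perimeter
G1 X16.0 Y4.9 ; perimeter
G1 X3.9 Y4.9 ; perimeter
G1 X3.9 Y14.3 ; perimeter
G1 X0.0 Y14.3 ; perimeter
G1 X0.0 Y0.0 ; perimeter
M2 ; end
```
solid part
  facet normal 0.0000 0.0000 -1.0000
    outer loop
      vertex 16.0 4.9 0.0
      vertex 16.0 0.0 0.0
      vertex 0.0 0.0 0.0
    endloop
  endfacet
  facet normal 0.0000 0.0000 -1.0000
    outer loop
      vertex 3.9 4.9 0.0
      vertex 16.0 4.9 0.0
      vertex 0.0 0.0 0.0
    endloop
  endfacet
  facet normal 0.0000 0.0000 -1.0000
    outer loop
      vertex 3.9 14.3 0.0
      vertex 3.9 4.9 0.0
      vertex 0.0 0.0 0.0
    endloop
  endfacet
  facet normal 0.0000 0.0000 -1.0000
    outer loop
      vertex 0.0 14.3 0.0
      vertex 3.9 14.3 0.0
      vertex 0.0 0.0 0.0
    endloop
  endfacet
  facet normal 0.0000 0.0000 1.0000
    outer loop
      vertex 0.0 0.0 21.1
      vertex 16.0 0.0 21.1
      vertex 16.0 4.9 21.1
    endloop
  endfacet
  facet normal 0.0000 0.0000 1.0000
    outer loop
      vertex 0.0 0.0 21.1
      vertex 16.0 4.9 21.1
      vertex 3.9 4.9 21.1
    endloop
  endfacet
  facet normal 0.0000 0.0000 1.0000
    outer loop
      vertex 0.0 0.0 21.1
      vertex 3.9 4.9 21.1
      vertex 3.9 14.3 21.1
    endloop
  endfacet
  facet normal 0.0000 0.0000 1.0000
    outer loop
      vertex 0.0 0.0 21.1
      vertex 3.9 14.3 21.1
      vertex 0.0 14.3 21.1
    endloop
  endfacet
  facet normal 0.0000 -1.0000 0.0000
    outer loop
      vertex 0.0 0.0 0.0
      vertex 16.0 0.0 0.0
      vertex 16.0 0.0 21.1
    endloop
  endfacet
  facet normal 0.0000 -1.0000 0.0000
    outer loop
      vertex 0.0 0.0 0.0
      vertex 16.0 0.0 21.1
      vertex 0.0 0.0 21.1
    endloop
  endfacet
  facet normal 1.0000 0.0000 0.0000
    outer loop
      vertex 16.0 0.0 0.0
      vertex 16.0 4.9 0.0
      vertex 16.0 4.9 21.1
    endloop
  endfacet
  facet normal 1.0000 0.0000 0.0000
    outer loop
      vertex 16.0 0.0 0.0
      vertex 16.0 4.9 21.1
      vertex 16.0 0.0 21.1
    endloop
  endfacet
  facet normal 0.0000 1.0000 0.0000
    outer loop
      vertex 16.0 4.9 0.0
      vertex 3.9 4.9 0.0
      vertex 3.9 4.9 21.1
    endloop
  endfacet
  facet normal 0.0000 1.0000 0.0000
    outer loop
      vertex 16.0 4.9 0.0
      vertex 3.9 4.9 21.1
      vertex 16.0 4.9 21.1
    endloop
  endfacet
  facet normal 1.0000 0.0000 0.0000
    outer loop
      vertex 3.9 4.9 0.0
      vertex 3.9 14.3 0.0
      vertex 3.9 14.3 21.1
    endloop
  endfacet
  facet normal 1.0000 0.0000 0.0000
    outer loop
      vertex 3.9 4.9 0.0
      vertex 3.9 14.3 21.1
      vertex 3.9 4.9 21.1
    endloop
  endfacet
  facet normal 0.0000 1.0000 0.0000
    outer loop
      vertex 3.9 14.3 0.0
      vertex 0.0 14.3 0.0
      vertex 0.0 14.3 21.1
    endloop
  endfacet
  facet normal 0.0000 1.0000 0.0000
    outer loop
      vertex 3.9 14.3 0.0
      vertex 0.0 14.3 21.1
      vertex 3.9 14.3 21.1
    endloop
  endfacet
  facet normal -1.0000 0.0000 0.0000
    outer loop
      vertex 0.0 14.3 0.0
      vertex 0.0 0.0 0.0
      vertex 0.0 0.0 21.1
    endloop
  endfacet
  facet normal -1.0000 0.0000 0.0000
    outer loop
      vertex 0.0 14.3 0.0
      vertex 0.0 0.0 21.1
      vertex 0.0 14.3 21.1
    endloop
  endfacet
endsolid part

The G0 Z moves step by Δz≈4.2 mm. Every layer's G1 loop is the same polygon, so the solid is a straight extrusion of it from z=0 to z≈21.1. Closing with flat bottom and top caps and triangulating gives 20 facets — an L-shaped prism: outer 16 × 14.3 mm, arm thicknesses ≈ 4.9 mm (horizontal) and 3.9 mm (vertical), extruded 21.1 mm in z.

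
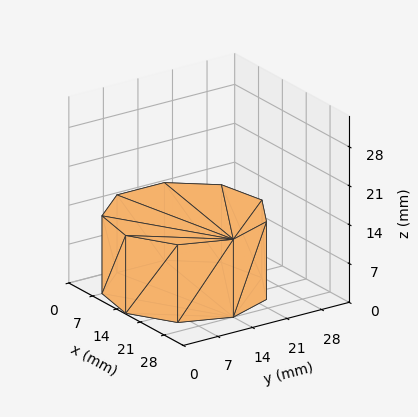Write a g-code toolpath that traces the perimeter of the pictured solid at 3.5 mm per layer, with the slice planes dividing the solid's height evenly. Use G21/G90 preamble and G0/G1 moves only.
Reading the render: the shape is a regular 9-sided prism (a cylinder approximated with 9 flat sides), circumscribed radius ≈ 14 mm, height ≈ 14 mm (dimensions read to the nearest mm from the axis ticks). For the g-code, the solid's height is divided into equal slices at the stated Δz and each level perimeter traced with G1 moves after a G0 lift.

; perimeter-only toolpath
G21 ; units = mm
G90 ; absolute positioning
G28 ; home
; layer 1
G0 Z3.5
G0 X28.0 Y14.0
G1 X24.7 Y23.0
G1 X16.4 Y27.8
G1 X7.0 Y26.1
G1 X0.8 Y18.8
G1 X0.8 Y9.2
G1 X7.0 Y1.9
G1 X16.4 Y0.2
G1 X24.7 Y5.0
G1 X28.0 Y14.0
; layer 2
G0 Z7.0
G0 X28.0 Y14.0
G1 X24.7 Y23.0
G1 X16.4 Y27.8
G1 X7.0 Y26.1
G1 X0.8 Y18.8
G1 X0.8 Y9.2
G1 X7.0 Y1.9
G1 X16.4 Y0.2
G1 X24.7 Y5.0
G1 X28.0 Y14.0
; layer 3
G0 Z10.5
G0 X28.0 Y14.0
G1 X24.7 Y23.0
G1 X16.4 Y27.8
G1 X7.0 Y26.1
G1 X0.8 Y18.8
G1 X0.8 Y9.2
G1 X7.0 Y1.9
G1 X16.4 Y0.2
G1 X24.7 Y5.0
G1 X28.0 Y14.0
; layer 4
G0 Z14.0
G0 X28.0 Y14.0
G1 X24.7 Y23.0
G1 X16.4 Y27.8
G1 X7.0 Y26.1
G1 X0.8 Y18.8
G1 X0.8 Y9.2
G1 X7.0 Y1.9
G1 X16.4 Y0.2
G1 X24.7 Y5.0
G1 X28.0 Y14.0
M2 ; end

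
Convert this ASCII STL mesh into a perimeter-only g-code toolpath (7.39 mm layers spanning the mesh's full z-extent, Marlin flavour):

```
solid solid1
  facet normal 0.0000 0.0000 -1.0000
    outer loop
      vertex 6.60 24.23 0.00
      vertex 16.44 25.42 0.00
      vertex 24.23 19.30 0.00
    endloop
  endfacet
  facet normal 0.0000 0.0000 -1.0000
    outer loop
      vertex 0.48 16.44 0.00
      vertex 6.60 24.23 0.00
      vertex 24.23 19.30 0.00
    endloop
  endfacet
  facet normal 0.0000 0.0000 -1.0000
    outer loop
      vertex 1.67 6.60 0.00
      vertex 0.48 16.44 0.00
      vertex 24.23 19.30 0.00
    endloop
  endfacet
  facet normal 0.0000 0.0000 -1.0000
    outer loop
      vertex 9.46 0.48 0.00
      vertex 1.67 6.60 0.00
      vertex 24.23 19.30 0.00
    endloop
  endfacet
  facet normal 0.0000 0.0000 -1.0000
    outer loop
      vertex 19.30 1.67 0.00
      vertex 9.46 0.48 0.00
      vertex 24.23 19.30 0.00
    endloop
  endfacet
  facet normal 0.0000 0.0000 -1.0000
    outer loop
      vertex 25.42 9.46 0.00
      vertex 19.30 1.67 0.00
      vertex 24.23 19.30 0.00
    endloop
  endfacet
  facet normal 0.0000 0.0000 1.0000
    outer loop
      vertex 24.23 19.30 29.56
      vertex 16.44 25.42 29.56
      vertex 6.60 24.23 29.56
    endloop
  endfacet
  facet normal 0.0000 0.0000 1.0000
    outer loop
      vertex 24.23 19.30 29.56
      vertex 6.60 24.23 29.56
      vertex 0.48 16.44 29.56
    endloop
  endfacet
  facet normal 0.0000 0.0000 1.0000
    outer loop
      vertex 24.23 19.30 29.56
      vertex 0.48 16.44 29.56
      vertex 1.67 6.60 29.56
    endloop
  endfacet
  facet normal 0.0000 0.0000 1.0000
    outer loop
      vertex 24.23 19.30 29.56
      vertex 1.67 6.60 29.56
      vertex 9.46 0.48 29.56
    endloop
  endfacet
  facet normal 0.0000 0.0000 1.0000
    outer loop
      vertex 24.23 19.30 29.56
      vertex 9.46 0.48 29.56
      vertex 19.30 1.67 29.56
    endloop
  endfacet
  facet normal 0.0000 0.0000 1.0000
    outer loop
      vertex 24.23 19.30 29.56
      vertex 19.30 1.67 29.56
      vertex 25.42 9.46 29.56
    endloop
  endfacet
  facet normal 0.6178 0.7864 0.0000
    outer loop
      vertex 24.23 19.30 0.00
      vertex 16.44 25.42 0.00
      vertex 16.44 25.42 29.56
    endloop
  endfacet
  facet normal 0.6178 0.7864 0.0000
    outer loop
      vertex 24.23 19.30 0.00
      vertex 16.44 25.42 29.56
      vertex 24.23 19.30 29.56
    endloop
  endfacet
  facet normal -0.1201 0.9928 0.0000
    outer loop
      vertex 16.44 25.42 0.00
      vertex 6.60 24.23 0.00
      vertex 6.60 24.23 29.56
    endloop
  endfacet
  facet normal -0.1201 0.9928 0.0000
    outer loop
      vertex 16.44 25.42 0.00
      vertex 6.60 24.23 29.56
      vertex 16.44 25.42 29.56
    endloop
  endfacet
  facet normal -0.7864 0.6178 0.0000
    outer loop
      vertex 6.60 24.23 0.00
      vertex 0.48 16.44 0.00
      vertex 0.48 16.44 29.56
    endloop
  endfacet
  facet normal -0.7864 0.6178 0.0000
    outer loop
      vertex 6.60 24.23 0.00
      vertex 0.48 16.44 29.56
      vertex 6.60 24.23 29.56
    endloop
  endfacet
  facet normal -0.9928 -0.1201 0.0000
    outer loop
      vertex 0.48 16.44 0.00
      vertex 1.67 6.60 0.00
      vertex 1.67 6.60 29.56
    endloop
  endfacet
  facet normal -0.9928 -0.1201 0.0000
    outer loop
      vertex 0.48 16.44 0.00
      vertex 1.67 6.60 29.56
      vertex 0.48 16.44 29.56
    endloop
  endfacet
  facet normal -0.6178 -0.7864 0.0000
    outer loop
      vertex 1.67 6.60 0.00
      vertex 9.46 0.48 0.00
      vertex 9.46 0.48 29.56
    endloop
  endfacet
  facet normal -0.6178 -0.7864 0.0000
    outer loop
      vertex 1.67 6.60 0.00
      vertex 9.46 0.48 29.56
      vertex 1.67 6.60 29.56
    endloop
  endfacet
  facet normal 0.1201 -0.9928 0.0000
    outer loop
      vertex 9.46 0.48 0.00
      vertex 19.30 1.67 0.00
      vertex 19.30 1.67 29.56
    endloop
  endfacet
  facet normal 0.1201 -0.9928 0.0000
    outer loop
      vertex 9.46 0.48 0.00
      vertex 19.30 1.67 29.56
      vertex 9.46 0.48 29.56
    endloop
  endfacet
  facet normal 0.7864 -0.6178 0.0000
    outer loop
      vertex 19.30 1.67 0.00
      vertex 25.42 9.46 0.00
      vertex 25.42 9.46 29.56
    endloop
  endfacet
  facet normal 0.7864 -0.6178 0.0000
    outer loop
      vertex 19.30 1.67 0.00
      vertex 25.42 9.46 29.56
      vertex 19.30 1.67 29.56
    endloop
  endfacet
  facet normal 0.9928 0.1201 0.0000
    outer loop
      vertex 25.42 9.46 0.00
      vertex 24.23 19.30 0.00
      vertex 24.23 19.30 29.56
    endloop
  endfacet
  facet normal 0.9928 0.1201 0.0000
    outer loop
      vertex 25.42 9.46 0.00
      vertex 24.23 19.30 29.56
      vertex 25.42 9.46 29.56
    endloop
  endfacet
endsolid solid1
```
; perimeter-only toolpath
G21 ; units = mm
G90 ; absolute positioning
G28 ; home
; layer 1
G0 Z7.39
G0 X24.23 Y19.30
G1 X16.44 Y25.42
G1 X6.60 Y24.23
G1 X0.48 Y16.44
G1 X1.67 Y6.60
G1 X9.46 Y0.48
G1 X19.30 Y1.67
G1 X25.42 Y9.46
G1 X24.23 Y19.30
; layer 2
G0 Z14.78
G0 X24.23 Y19.30
G1 X16.44 Y25.42
G1 X6.60 Y24.23
G1 X0.48 Y16.44
G1 X1.67 Y6.60
G1 X9.46 Y0.48
G1 X19.30 Y1.67
G1 X25.42 Y9.46
G1 X24.23 Y19.30
; layer 3
G0 Z22.17
G0 X24.23 Y19.30
G1 X16.44 Y25.42
G1 X6.60 Y24.23
G1 X0.48 Y16.44
G1 X1.67 Y6.60
G1 X9.46 Y0.48
G1 X19.30 Y1.67
G1 X25.42 Y9.46
G1 X24.23 Y19.30
; layer 4
G0 Z29.56
G0 X24.23 Y19.30
G1 X16.44 Y25.42
G1 X6.60 Y24.23
G1 X0.48 Y16.44
G1 X1.67 Y6.60
G1 X9.46 Y0.48
G1 X19.30 Y1.67
G1 X25.42 Y9.46
G1 X24.23 Y19.30
M2 ; end

The solid is a regular 8-sided prism (a cylinder approximated with 8 flat sides), circumscribed radius ≈ 12.9 mm, height ≈ 29.6 mm. Slicing at Δz = 7.39 mm — 4 equal slices spanning the solid's height, so layer i sits at z = i·h/4 — gives 4 non-empty perimeters. Each is a 8-segment closed polygon; G0 lifts to the layer z and rapids to the start vertex, then G1 traces the edges.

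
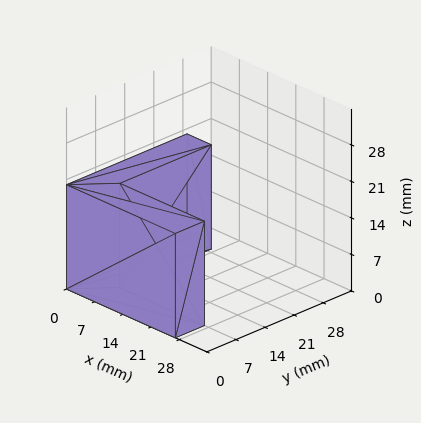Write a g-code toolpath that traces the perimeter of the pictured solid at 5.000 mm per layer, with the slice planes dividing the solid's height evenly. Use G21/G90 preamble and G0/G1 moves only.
Reading the render: the shape is an L-shaped prism: outer 27 × 29 mm, arm thicknesses ≈ 7 mm (horizontal) and 6 mm (vertical), extruded 20 mm in z (dimensions read to the nearest mm from the axis ticks). For the g-code, the solid's height is divided into equal slices at the stated Δz and each level perimeter traced with G1 moves after a G0 lift.

; perimeter-only toolpath
G21 ; units = mm
G90 ; absolute positioning
G28 ; home
; layer 1
G0 Z5.000
G0 X0.000 Y0.000
G1 X27.000 Y0.000
G1 X27.000 Y7.000
G1 X6.000 Y7.000
G1 X6.000 Y29.000
G1 X0.000 Y29.000
G1 X0.000 Y0.000
; layer 2
G0 Z10.000
G0 X0.000 Y0.000
G1 X27.000 Y0.000
G1 X27.000 Y7.000
G1 X6.000 Y7.000
G1 X6.000 Y29.000
G1 X0.000 Y29.000
G1 X0.000 Y0.000
; layer 3
G0 Z15.000
G0 X0.000 Y0.000
G1 X27.000 Y0.000
G1 X27.000 Y7.000
G1 X6.000 Y7.000
G1 X6.000 Y29.000
G1 X0.000 Y29.000
G1 X0.000 Y0.000
; layer 4
G0 Z20.000
G0 X0.000 Y0.000
G1 X27.000 Y0.000
G1 X27.000 Y7.000
G1 X6.000 Y7.000
G1 X6.000 Y29.000
G1 X0.000 Y29.000
G1 X0.000 Y0.000
M2 ; end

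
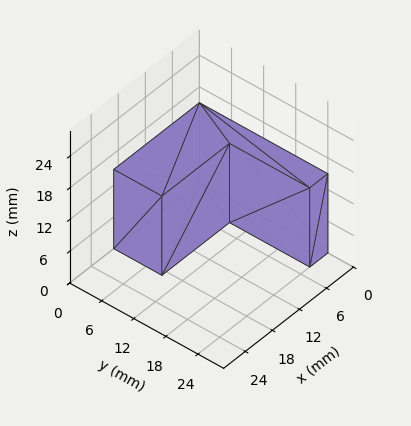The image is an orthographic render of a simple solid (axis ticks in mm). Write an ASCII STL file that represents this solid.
Reading the render: the shape is an L-shaped prism: outer 19 × 24 mm, arm thicknesses ≈ 9 mm (horizontal) and 4 mm (vertical), extruded 15 mm in z (dimensions read to the nearest mm from the axis ticks). For the STL, each face is triangulated and given an outward normal.

solid part
  facet normal 0.0000 0.0000 -1.0000
    outer loop
      vertex 19.000 9.000 0.000
      vertex 19.000 0.000 0.000
      vertex 0.000 0.000 0.000
    endloop
  endfacet
  facet normal 0.0000 0.0000 -1.0000
    outer loop
      vertex 4.000 9.000 0.000
      vertex 19.000 9.000 0.000
      vertex 0.000 0.000 0.000
    endloop
  endfacet
  facet normal 0.0000 0.0000 -1.0000
    outer loop
      vertex 4.000 24.000 0.000
      vertex 4.000 9.000 0.000
      vertex 0.000 0.000 0.000
    endloop
  endfacet
  facet normal 0.0000 0.0000 -1.0000
    outer loop
      vertex 0.000 24.000 0.000
      vertex 4.000 24.000 0.000
      vertex 0.000 0.000 0.000
    endloop
  endfacet
  facet normal 0.0000 0.0000 1.0000
    outer loop
      vertex 0.000 0.000 15.000
      vertex 19.000 0.000 15.000
      vertex 19.000 9.000 15.000
    endloop
  endfacet
  facet normal 0.0000 0.0000 1.0000
    outer loop
      vertex 0.000 0.000 15.000
      vertex 19.000 9.000 15.000
      vertex 4.000 9.000 15.000
    endloop
  endfacet
  facet normal 0.0000 0.0000 1.0000
    outer loop
      vertex 0.000 0.000 15.000
      vertex 4.000 9.000 15.000
      vertex 4.000 24.000 15.000
    endloop
  endfacet
  facet normal 0.0000 0.0000 1.0000
    outer loop
      vertex 0.000 0.000 15.000
      vertex 4.000 24.000 15.000
      vertex 0.000 24.000 15.000
    endloop
  endfacet
  facet normal 0.0000 -1.0000 0.0000
    outer loop
      vertex 0.000 0.000 0.000
      vertex 19.000 0.000 0.000
      vertex 19.000 0.000 15.000
    endloop
  endfacet
  facet normal 0.0000 -1.0000 0.0000
    outer loop
      vertex 0.000 0.000 0.000
      vertex 19.000 0.000 15.000
      vertex 0.000 0.000 15.000
    endloop
  endfacet
  facet normal 1.0000 0.0000 0.0000
    outer loop
      vertex 19.000 0.000 0.000
      vertex 19.000 9.000 0.000
      vertex 19.000 9.000 15.000
    endloop
  endfacet
  facet normal 1.0000 0.0000 0.0000
    outer loop
      vertex 19.000 0.000 0.000
      vertex 19.000 9.000 15.000
      vertex 19.000 0.000 15.000
    endloop
  endfacet
  facet normal 0.0000 1.0000 0.0000
    outer loop
      vertex 19.000 9.000 0.000
      vertex 4.000 9.000 0.000
      vertex 4.000 9.000 15.000
    endloop
  endfacet
  facet normal 0.0000 1.0000 0.0000
    outer loop
      vertex 19.000 9.000 0.000
      vertex 4.000 9.000 15.000
      vertex 19.000 9.000 15.000
    endloop
  endfacet
  facet normal 1.0000 0.0000 0.0000
    outer loop
      vertex 4.000 9.000 0.000
      vertex 4.000 24.000 0.000
      vertex 4.000 24.000 15.000
    endloop
  endfacet
  facet normal 1.0000 0.0000 0.0000
    outer loop
      vertex 4.000 9.000 0.000
      vertex 4.000 24.000 15.000
      vertex 4.000 9.000 15.000
    endloop
  endfacet
  facet normal 0.0000 1.0000 0.0000
    outer loop
      vertex 4.000 24.000 0.000
      vertex 0.000 24.000 0.000
      vertex 0.000 24.000 15.000
    endloop
  endfacet
  facet normal 0.0000 1.0000 0.0000
    outer loop
      vertex 4.000 24.000 0.000
      vertex 0.000 24.000 15.000
      vertex 4.000 24.000 15.000
    endloop
  endfacet
  facet normal -1.0000 0.0000 0.0000
    outer loop
      vertex 0.000 24.000 0.000
      vertex 0.000 0.000 0.000
      vertex 0.000 0.000 15.000
    endloop
  endfacet
  facet normal -1.0000 0.0000 0.0000
    outer loop
      vertex 0.000 24.000 0.000
      vertex 0.000 0.000 15.000
      vertex 0.000 24.000 15.000
    endloop
  endfacet
endsolid part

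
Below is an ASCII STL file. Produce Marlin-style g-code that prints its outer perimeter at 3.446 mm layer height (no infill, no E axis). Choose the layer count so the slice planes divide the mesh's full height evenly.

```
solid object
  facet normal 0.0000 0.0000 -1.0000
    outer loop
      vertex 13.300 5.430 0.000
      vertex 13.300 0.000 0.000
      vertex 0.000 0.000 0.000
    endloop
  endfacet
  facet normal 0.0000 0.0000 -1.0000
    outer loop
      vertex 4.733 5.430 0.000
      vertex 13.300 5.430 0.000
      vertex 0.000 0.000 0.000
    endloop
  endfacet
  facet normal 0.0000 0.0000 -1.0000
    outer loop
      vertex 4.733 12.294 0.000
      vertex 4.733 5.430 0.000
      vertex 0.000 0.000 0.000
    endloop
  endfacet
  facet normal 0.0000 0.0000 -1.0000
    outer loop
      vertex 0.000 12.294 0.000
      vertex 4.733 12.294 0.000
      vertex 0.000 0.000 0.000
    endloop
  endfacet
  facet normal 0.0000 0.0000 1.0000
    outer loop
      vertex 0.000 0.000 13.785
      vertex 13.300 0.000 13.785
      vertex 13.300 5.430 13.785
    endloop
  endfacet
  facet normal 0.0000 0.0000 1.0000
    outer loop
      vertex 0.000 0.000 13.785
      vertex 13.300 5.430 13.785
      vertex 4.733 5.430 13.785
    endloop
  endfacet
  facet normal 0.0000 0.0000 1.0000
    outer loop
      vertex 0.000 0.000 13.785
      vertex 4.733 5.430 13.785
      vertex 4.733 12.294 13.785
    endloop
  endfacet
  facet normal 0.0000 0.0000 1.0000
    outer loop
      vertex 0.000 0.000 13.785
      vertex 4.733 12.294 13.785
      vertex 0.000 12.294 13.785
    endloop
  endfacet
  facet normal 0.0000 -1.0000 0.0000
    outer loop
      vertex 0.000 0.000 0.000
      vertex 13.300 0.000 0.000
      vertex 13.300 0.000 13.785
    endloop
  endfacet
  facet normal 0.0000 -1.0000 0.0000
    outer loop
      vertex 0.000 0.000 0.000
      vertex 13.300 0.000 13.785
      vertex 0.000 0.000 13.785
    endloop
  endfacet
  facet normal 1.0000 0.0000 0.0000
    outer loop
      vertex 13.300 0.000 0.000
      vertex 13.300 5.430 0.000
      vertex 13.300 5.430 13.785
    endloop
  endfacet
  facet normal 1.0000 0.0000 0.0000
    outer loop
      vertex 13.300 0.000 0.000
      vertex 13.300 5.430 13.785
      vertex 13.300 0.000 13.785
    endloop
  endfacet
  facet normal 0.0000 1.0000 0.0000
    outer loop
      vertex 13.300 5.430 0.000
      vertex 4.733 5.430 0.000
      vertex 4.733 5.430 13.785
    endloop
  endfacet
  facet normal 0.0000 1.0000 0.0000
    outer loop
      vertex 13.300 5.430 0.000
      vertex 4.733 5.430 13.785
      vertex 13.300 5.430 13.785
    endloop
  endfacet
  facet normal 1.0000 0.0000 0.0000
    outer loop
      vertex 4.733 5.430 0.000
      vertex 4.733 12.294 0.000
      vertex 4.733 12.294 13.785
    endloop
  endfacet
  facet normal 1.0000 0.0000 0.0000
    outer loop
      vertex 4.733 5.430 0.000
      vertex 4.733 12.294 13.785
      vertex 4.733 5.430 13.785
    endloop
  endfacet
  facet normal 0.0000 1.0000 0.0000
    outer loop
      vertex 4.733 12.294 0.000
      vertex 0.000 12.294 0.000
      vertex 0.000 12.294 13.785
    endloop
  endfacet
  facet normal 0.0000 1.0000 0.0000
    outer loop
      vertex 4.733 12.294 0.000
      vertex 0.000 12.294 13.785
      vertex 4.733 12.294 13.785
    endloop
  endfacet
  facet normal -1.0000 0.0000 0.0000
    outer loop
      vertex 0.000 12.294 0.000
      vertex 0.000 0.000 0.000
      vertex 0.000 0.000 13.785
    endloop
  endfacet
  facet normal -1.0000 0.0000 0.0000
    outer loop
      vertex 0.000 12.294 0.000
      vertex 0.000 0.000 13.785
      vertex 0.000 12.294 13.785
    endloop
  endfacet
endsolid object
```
; perimeter-only toolpath
G21 ; units = mm
G90 ; absolute positioning
G28 ; home
; layer 1
G0 Z3.446
G0 X0.000 Y0.000
G1 X13.300 Y0.000
G1 X13.300 Y5.430
G1 X4.733 Y5.430
G1 X4.733 Y12.294
G1 X0.000 Y12.294
G1 X0.000 Y0.000
; layer 2
G0 Z6.893
G0 X0.000 Y0.000
G1 X13.300 Y0.000
G1 X13.300 Y5.430
G1 X4.733 Y5.430
G1 X4.733 Y12.294
G1 X0.000 Y12.294
G1 X0.000 Y0.000
; layer 3
G0 Z10.339
G0 X0.000 Y0.000
G1 X13.300 Y0.000
G1 X13.300 Y5.430
G1 X4.733 Y5.430
G1 X4.733 Y12.294
G1 X0.000 Y12.294
G1 X0.000 Y0.000
; layer 4
G0 Z13.785
G0 X0.000 Y0.000
G1 X13.300 Y0.000
G1 X13.300 Y5.430
G1 X4.733 Y5.430
G1 X4.733 Y12.294
G1 X0.000 Y12.294
G1 X0.000 Y0.000
M2 ; end

The solid is an L-shaped prism: outer 13.3 × 12.3 mm, arm thicknesses ≈ 5.43 mm (horizontal) and 4.73 mm (vertical), extruded 13.8 mm in z. Slicing at Δz = 3.446 mm — 4 equal slices spanning the solid's height, so layer i sits at z = i·h/4 — gives 4 non-empty perimeters. Each is a 6-segment closed polygon; G0 lifts to the layer z and rapids to the start vertex, then G1 traces the edges.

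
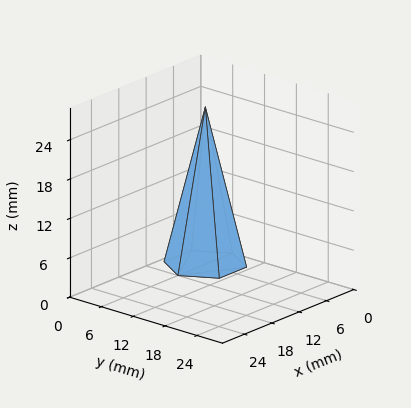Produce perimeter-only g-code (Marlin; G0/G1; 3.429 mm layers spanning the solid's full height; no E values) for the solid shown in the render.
Reading the render: the shape is a regular 6-sided pyramid, base circumscribed radius ≈ 6 mm, apex at z ≈ 24 mm (dimensions read to the nearest mm from the axis ticks). For the g-code, the solid's height is divided into equal slices at the stated Δz and each level perimeter traced with G1 moves after a G0 lift.

; perimeter-only toolpath
G21 ; units = mm
G90 ; absolute positioning
G28 ; home
; layer 1
G0 Z3.429
G0 X11.143 Y6.000
G1 X8.571 Y10.454
G1 X3.429 Y10.454
G1 X0.857 Y6.000
G1 X3.429 Y1.546
G1 X8.571 Y1.546
G1 X11.143 Y6.000
; layer 2
G0 Z6.857
G0 X10.286 Y6.000
G1 X8.143 Y9.711
G1 X3.857 Y9.711
G1 X1.714 Y6.000
G1 X3.857 Y2.289
G1 X8.143 Y2.289
G1 X10.286 Y6.000
; layer 3
G0 Z10.286
G0 X9.429 Y6.000
G1 X7.714 Y8.969
G1 X4.286 Y8.969
G1 X2.571 Y6.000
G1 X4.286 Y3.031
G1 X7.714 Y3.031
G1 X9.429 Y6.000
; layer 4
G0 Z13.714
G0 X8.571 Y6.000
G1 X7.286 Y8.227
G1 X4.714 Y8.227
G1 X3.429 Y6.000
G1 X4.714 Y3.773
G1 X7.286 Y3.773
G1 X8.571 Y6.000
; layer 5
G0 Z17.143
G0 X7.714 Y6.000
G1 X6.857 Y7.485
G1 X5.143 Y7.485
G1 X4.286 Y6.000
G1 X5.143 Y4.515
G1 X6.857 Y4.515
G1 X7.714 Y6.000
; layer 6
G0 Z20.571
G0 X6.857 Y6.000
G1 X6.429 Y6.742
G1 X5.571 Y6.742
G1 X5.143 Y6.000
G1 X5.571 Y5.258
G1 X6.429 Y5.258
G1 X6.857 Y6.000
M2 ; end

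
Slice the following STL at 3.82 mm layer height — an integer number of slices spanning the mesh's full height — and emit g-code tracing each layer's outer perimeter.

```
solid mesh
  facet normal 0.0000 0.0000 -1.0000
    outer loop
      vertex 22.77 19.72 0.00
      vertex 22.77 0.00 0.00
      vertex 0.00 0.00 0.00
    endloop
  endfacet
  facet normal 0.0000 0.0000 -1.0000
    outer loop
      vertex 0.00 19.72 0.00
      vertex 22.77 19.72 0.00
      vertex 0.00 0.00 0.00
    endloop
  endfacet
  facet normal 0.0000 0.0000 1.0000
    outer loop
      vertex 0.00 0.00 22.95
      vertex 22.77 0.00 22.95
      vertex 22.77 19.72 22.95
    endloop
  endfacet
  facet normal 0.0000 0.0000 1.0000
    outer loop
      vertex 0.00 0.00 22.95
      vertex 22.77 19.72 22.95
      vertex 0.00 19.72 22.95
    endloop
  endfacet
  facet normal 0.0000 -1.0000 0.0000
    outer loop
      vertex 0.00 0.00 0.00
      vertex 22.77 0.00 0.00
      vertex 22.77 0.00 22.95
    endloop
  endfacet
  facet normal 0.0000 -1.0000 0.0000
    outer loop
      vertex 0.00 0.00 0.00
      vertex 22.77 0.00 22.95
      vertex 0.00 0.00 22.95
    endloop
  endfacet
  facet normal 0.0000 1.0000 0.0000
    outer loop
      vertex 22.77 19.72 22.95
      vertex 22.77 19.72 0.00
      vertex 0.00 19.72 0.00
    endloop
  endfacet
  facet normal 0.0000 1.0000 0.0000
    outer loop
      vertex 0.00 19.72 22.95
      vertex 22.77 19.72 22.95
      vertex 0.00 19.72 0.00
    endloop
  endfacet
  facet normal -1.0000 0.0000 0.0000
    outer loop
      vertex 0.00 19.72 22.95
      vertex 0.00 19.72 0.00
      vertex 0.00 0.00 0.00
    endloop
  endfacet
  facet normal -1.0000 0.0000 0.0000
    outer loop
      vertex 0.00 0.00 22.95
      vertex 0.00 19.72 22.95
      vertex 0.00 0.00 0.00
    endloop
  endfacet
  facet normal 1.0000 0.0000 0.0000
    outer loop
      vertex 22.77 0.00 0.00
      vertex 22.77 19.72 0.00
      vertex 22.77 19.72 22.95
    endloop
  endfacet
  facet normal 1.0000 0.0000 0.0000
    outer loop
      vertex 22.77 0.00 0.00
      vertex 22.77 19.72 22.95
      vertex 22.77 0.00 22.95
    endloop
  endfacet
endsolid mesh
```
; perimeter-only toolpath
G21 ; units = mm
G90 ; absolute positioning
G28 ; home
; layer 1
G0 Z3.82
G0 X0.00 Y0.00
G1 X22.77 Y0.00
G1 X22.77 Y19.72
G1 X0.00 Y19.72
G1 X0.00 Y0.00
; layer 2
G0 Z7.65
G0 X0.00 Y0.00
G1 X22.77 Y0.00
G1 X22.77 Y19.72
G1 X0.00 Y19.72
G1 X0.00 Y0.00
; layer 3
G0 Z11.47
G0 X0.00 Y0.00
G1 X22.77 Y0.00
G1 X22.77 Y19.72
G1 X0.00 Y19.72
G1 X0.00 Y0.00
; layer 4
G0 Z15.30
G0 X0.00 Y0.00
G1 X22.77 Y0.00
G1 X22.77 Y19.72
G1 X0.00 Y19.72
G1 X0.00 Y0.00
; layer 5
G0 Z19.12
G0 X0.00 Y0.00
G1 X22.77 Y0.00
G1 X22.77 Y19.72
G1 X0.00 Y19.72
G1 X0.00 Y0.00
; layer 6
G0 Z22.95
G0 X0.00 Y0.00
G1 X22.77 Y0.00
G1 X22.77 Y19.72
G1 X0.00 Y19.72
G1 X0.00 Y0.00
M2 ; end

The solid is a rectangular box, roughly 22.8 × 19.7 mm footprint and 22.9 mm tall. Slicing at Δz = 3.82 mm — 6 equal slices spanning the solid's height, so layer i sits at z = i·h/6 — gives 6 non-empty perimeters. Each is a 4-segment closed polygon; G0 lifts to the layer z and rapids to the start vertex, then G1 traces the edges.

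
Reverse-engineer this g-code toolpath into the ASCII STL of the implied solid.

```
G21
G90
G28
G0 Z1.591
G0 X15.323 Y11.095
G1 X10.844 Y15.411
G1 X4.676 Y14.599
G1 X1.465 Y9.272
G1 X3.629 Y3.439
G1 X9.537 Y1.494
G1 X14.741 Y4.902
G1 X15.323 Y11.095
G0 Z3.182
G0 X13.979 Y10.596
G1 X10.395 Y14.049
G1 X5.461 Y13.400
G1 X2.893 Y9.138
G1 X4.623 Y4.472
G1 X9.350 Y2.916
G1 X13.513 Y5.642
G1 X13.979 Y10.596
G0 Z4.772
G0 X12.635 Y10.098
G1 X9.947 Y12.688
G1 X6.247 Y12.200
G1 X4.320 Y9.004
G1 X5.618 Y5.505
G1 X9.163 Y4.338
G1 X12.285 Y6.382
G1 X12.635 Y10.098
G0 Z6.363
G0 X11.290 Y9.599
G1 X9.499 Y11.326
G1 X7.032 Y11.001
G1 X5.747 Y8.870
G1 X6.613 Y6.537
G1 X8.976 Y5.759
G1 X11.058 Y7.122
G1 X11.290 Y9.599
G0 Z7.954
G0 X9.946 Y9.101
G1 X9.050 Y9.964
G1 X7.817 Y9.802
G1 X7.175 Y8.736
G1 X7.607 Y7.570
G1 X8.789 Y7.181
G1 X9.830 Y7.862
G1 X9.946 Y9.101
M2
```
solid part
  facet normal 0.0000 0.0000 -1.0000
    outer loop
      vertex 3.891 15.799 0.000
      vertex 11.292 16.773 0.000
      vertex 16.667 11.593 0.000
    endloop
  endfacet
  facet normal 0.0000 0.0000 -1.0000
    outer loop
      vertex 0.038 9.406 0.000
      vertex 3.891 15.799 0.000
      vertex 16.667 11.593 0.000
    endloop
  endfacet
  facet normal 0.0000 0.0000 -1.0000
    outer loop
      vertex 2.634 2.407 0.000
      vertex 0.038 9.406 0.000
      vertex 16.667 11.593 0.000
    endloop
  endfacet
  facet normal 0.0000 0.0000 -1.0000
    outer loop
      vertex 9.724 0.073 0.000
      vertex 2.634 2.407 0.000
      vertex 16.667 11.593 0.000
    endloop
  endfacet
  facet normal 0.0000 0.0000 -1.0000
    outer loop
      vertex 15.969 4.162 0.000
      vertex 9.724 0.073 0.000
      vertex 16.667 11.593 0.000
    endloop
  endfacet
  facet normal 0.5387 0.5590 0.6303
    outer loop
      vertex 16.667 11.593 0.000
      vertex 11.292 16.773 0.000
      vertex 8.602 8.602 9.545
    endloop
  endfacet
  facet normal -0.1013 0.7697 0.6303
    outer loop
      vertex 11.292 16.773 0.000
      vertex 3.891 15.799 0.000
      vertex 8.602 8.602 9.545
    endloop
  endfacet
  facet normal -0.6649 0.4007 0.6303
    outer loop
      vertex 3.891 15.799 0.000
      vertex 0.038 9.406 0.000
      vertex 8.602 8.602 9.545
    endloop
  endfacet
  facet normal -0.7279 -0.2700 0.6303
    outer loop
      vertex 0.038 9.406 0.000
      vertex 2.634 2.407 0.000
      vertex 8.602 8.602 9.545
    endloop
  endfacet
  facet normal -0.2427 -0.7374 0.6304
    outer loop
      vertex 2.634 2.407 0.000
      vertex 9.724 0.073 0.000
      vertex 8.602 8.602 9.545
    endloop
  endfacet
  facet normal 0.4253 -0.6495 0.6303
    outer loop
      vertex 9.724 0.073 0.000
      vertex 15.969 4.162 0.000
      vertex 8.602 8.602 9.545
    endloop
  endfacet
  facet normal 0.7729 -0.0726 0.6303
    outer loop
      vertex 15.969 4.162 0.000
      vertex 16.667 11.593 0.000
      vertex 8.602 8.602 9.545
    endloop
  endfacet
endsolid part

The G0 Z moves step by Δz≈1.591 mm. The G1 loops shrink linearly with z, so the solid tapers from its base footprint up to z≈9.54. Closing with a flat bottom cap and the tapered top and triangulating gives 12 facets — a regular 7-sided pyramid, base circumscribed radius ≈ 8.6 mm, apex at z ≈ 9.54 mm.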